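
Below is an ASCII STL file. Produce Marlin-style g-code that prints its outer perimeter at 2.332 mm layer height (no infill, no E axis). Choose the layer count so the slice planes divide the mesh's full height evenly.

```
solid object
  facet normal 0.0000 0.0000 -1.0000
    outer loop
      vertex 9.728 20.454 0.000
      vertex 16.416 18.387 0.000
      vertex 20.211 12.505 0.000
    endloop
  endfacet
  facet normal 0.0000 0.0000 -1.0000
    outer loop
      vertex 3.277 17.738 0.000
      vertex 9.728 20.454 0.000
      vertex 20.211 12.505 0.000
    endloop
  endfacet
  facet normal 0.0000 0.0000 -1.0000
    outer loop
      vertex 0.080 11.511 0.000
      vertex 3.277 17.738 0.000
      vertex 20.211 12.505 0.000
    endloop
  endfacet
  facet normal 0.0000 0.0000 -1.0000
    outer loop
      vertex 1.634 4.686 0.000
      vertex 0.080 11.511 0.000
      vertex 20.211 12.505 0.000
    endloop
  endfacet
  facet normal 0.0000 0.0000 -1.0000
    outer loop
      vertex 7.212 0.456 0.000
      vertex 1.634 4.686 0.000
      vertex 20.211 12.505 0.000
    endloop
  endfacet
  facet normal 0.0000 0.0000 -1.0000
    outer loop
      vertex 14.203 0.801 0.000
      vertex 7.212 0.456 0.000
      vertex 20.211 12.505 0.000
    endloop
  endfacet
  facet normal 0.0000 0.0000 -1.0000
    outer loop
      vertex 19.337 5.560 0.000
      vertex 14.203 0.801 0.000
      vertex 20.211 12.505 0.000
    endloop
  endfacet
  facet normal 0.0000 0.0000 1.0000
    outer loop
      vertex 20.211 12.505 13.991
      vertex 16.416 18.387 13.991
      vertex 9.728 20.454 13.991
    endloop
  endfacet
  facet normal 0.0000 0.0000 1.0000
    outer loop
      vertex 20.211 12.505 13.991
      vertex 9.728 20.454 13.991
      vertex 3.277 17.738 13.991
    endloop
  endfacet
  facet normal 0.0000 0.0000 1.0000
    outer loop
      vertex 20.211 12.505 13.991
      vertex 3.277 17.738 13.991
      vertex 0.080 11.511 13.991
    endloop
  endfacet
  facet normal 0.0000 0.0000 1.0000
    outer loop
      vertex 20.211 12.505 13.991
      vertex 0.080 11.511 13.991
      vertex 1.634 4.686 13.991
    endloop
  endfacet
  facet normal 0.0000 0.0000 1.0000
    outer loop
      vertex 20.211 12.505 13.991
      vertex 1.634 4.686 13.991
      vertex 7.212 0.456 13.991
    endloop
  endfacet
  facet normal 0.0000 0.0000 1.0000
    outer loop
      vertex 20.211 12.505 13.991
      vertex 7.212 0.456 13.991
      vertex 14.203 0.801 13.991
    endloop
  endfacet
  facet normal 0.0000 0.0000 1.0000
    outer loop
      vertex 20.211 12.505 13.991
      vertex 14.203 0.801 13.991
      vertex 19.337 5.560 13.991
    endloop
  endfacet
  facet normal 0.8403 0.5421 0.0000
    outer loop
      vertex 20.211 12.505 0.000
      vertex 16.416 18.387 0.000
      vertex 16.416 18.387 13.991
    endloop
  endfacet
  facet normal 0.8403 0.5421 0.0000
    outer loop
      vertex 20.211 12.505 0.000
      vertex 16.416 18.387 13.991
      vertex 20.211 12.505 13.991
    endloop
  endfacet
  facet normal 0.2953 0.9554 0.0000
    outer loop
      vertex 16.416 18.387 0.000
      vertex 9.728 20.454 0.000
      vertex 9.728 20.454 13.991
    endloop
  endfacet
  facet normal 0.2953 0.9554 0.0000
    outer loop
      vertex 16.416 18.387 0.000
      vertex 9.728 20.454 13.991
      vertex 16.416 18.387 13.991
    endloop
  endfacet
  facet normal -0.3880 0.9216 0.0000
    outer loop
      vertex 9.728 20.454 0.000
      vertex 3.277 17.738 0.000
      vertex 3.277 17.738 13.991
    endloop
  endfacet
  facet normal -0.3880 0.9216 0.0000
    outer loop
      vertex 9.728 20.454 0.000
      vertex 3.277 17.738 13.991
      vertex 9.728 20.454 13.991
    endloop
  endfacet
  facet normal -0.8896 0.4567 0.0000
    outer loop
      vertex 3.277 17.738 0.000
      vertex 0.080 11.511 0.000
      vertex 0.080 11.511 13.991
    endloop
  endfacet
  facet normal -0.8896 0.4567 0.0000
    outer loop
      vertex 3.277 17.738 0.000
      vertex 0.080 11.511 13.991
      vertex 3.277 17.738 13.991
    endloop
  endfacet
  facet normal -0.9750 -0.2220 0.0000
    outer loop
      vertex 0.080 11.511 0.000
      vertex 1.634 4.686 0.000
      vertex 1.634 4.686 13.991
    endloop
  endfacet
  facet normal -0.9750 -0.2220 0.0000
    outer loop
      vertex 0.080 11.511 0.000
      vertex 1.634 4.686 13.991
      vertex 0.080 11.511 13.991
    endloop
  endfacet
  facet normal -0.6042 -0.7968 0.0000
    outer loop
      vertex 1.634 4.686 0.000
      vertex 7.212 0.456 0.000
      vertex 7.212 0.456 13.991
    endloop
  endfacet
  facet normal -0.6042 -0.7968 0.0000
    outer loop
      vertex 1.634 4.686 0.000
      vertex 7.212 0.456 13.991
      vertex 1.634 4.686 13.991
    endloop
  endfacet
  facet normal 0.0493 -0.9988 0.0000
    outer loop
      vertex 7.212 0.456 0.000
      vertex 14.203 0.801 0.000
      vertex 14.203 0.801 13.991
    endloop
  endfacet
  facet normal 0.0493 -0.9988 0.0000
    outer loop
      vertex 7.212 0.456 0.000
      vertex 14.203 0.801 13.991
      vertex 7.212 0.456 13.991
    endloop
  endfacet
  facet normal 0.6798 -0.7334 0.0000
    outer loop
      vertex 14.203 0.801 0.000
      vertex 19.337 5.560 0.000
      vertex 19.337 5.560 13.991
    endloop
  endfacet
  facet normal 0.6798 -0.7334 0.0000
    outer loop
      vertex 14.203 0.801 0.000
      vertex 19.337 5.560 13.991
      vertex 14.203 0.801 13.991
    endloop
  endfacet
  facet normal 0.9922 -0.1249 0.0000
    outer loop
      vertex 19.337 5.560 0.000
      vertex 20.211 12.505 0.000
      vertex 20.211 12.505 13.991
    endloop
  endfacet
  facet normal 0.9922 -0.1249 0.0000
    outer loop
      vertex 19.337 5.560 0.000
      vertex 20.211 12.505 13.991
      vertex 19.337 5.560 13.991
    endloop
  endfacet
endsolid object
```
; perimeter-only toolpath
G21 ; units = mm
G90 ; absolute positioning
G28 ; home
; layer 1
G0 Z2.332
G0 X20.211 Y12.505
G1 X16.416 Y18.387
G1 X9.728 Y20.454
G1 X3.277 Y17.738
G1 X0.080 Y11.511
G1 X1.634 Y4.686
G1 X7.212 Y0.456
G1 X14.203 Y0.801
G1 X19.337 Y5.560
G1 X20.211 Y12.505
; layer 2
G0 Z4.664
G0 X20.211 Y12.505
G1 X16.416 Y18.387
G1 X9.728 Y20.454
G1 X3.277 Y17.738
G1 X0.080 Y11.511
G1 X1.634 Y4.686
G1 X7.212 Y0.456
G1 X14.203 Y0.801
G1 X19.337 Y5.560
G1 X20.211 Y12.505
; layer 3
G0 Z6.995
G0 X20.211 Y12.505
G1 X16.416 Y18.387
G1 X9.728 Y20.454
G1 X3.277 Y17.738
G1 X0.080 Y11.511
G1 X1.634 Y4.686
G1 X7.212 Y0.456
G1 X14.203 Y0.801
G1 X19.337 Y5.560
G1 X20.211 Y12.505
; layer 4
G0 Z9.327
G0 X20.211 Y12.505
G1 X16.416 Y18.387
G1 X9.728 Y20.454
G1 X3.277 Y17.738
G1 X0.080 Y11.511
G1 X1.634 Y4.686
G1 X7.212 Y0.456
G1 X14.203 Y0.801
G1 X19.337 Y5.560
G1 X20.211 Y12.505
; layer 5
G0 Z11.659
G0 X20.211 Y12.505
G1 X16.416 Y18.387
G1 X9.728 Y20.454
G1 X3.277 Y17.738
G1 X0.080 Y11.511
G1 X1.634 Y4.686
G1 X7.212 Y0.456
G1 X14.203 Y0.801
G1 X19.337 Y5.560
G1 X20.211 Y12.505
; layer 6
G0 Z13.991
G0 X20.211 Y12.505
G1 X16.416 Y18.387
G1 X9.728 Y20.454
G1 X3.277 Y17.738
G1 X0.080 Y11.511
G1 X1.634 Y4.686
G1 X7.212 Y0.456
G1 X14.203 Y0.801
G1 X19.337 Y5.560
G1 X20.211 Y12.505
M2 ; end

The solid is a regular 9-sided prism (a cylinder approximated with 9 flat sides), circumscribed radius ≈ 10.2 mm, height ≈ 14 mm. Slicing at Δz = 2.332 mm — 6 equal slices spanning the solid's height, so layer i sits at z = i·h/6 — gives 6 non-empty perimeters. Each is a 9-segment closed polygon; G0 lifts to the layer z and rapids to the start vertex, then G1 traces the edges.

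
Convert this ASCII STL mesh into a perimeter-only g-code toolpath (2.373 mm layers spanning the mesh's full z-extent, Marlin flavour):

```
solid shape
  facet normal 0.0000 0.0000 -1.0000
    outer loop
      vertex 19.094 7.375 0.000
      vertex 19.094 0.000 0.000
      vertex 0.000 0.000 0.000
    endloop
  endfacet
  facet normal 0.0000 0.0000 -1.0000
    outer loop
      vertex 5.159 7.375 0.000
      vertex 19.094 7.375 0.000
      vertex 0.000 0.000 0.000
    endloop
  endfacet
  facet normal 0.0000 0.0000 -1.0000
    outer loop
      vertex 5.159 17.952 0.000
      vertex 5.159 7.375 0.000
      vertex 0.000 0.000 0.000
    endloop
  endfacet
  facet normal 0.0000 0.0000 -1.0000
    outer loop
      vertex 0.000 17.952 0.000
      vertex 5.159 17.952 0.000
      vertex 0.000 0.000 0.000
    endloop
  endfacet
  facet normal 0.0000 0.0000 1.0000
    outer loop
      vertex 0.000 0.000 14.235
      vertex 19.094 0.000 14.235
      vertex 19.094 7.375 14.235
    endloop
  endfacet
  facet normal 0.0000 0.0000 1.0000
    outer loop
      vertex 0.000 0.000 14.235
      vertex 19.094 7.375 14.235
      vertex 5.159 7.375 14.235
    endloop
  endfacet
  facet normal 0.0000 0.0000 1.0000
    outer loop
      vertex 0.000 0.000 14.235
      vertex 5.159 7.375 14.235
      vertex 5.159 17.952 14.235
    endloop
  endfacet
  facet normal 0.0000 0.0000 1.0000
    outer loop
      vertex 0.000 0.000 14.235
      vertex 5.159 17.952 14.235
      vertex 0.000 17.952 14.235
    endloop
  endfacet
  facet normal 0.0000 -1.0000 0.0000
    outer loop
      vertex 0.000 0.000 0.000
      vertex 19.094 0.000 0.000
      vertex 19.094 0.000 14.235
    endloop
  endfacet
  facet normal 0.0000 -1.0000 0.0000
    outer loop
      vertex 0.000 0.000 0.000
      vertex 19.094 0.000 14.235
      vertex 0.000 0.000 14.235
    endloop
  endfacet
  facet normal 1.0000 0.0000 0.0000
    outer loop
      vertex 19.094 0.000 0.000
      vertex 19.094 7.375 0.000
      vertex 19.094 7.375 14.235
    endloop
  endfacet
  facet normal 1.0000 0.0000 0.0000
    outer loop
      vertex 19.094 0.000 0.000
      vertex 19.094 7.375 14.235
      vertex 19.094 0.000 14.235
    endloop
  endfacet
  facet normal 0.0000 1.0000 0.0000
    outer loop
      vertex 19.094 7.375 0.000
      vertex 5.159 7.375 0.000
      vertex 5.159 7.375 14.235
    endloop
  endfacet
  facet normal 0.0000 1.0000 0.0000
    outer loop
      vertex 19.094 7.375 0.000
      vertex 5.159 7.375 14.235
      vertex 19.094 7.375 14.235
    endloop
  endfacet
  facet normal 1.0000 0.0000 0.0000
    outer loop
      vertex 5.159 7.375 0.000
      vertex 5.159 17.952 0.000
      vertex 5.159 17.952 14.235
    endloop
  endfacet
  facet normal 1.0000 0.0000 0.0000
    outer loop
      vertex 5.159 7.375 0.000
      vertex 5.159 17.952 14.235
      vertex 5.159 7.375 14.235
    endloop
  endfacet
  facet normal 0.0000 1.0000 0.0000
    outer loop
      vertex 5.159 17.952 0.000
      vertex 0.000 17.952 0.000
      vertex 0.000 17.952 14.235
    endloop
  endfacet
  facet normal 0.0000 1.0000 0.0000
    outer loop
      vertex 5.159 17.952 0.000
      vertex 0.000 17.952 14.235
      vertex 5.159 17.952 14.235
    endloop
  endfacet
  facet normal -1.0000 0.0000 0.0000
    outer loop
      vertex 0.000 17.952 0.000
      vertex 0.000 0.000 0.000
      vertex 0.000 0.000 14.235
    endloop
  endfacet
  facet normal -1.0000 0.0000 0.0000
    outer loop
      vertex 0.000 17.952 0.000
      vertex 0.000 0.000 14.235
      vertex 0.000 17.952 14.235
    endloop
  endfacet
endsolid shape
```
; perimeter-only toolpath
G21 ; units = mm
G90 ; absolute positioning
G28 ; home
; layer 1
G0 Z2.373
G0 X0.000 Y0.000
G1 X19.094 Y0.000
G1 X19.094 Y7.375
G1 X5.159 Y7.375
G1 X5.159 Y17.952
G1 X0.000 Y17.952
G1 X0.000 Y0.000
; layer 2
G0 Z4.745
G0 X0.000 Y0.000
G1 X19.094 Y0.000
G1 X19.094 Y7.375
G1 X5.159 Y7.375
G1 X5.159 Y17.952
G1 X0.000 Y17.952
G1 X0.000 Y0.000
; layer 3
G0 Z7.117
G0 X0.000 Y0.000
G1 X19.094 Y0.000
G1 X19.094 Y7.375
G1 X5.159 Y7.375
G1 X5.159 Y17.952
G1 X0.000 Y17.952
G1 X0.000 Y0.000
; layer 4
G0 Z9.490
G0 X0.000 Y0.000
G1 X19.094 Y0.000
G1 X19.094 Y7.375
G1 X5.159 Y7.375
G1 X5.159 Y17.952
G1 X0.000 Y17.952
G1 X0.000 Y0.000
; layer 5
G0 Z11.863
G0 X0.000 Y0.000
G1 X19.094 Y0.000
G1 X19.094 Y7.375
G1 X5.159 Y7.375
G1 X5.159 Y17.952
G1 X0.000 Y17.952
G1 X0.000 Y0.000
; layer 6
G0 Z14.235
G0 X0.000 Y0.000
G1 X19.094 Y0.000
G1 X19.094 Y7.375
G1 X5.159 Y7.375
G1 X5.159 Y17.952
G1 X0.000 Y17.952
G1 X0.000 Y0.000
M2 ; end

The solid is an L-shaped prism: outer 19.1 × 18 mm, arm thicknesses ≈ 7.38 mm (horizontal) and 5.16 mm (vertical), extruded 14.2 mm in z. Slicing at Δz = 2.373 mm — 6 equal slices spanning the solid's height, so layer i sits at z = i·h/6 — gives 6 non-empty perimeters. Each is a 6-segment closed polygon; G0 lifts to the layer z and rapids to the start vertex, then G1 traces the edges.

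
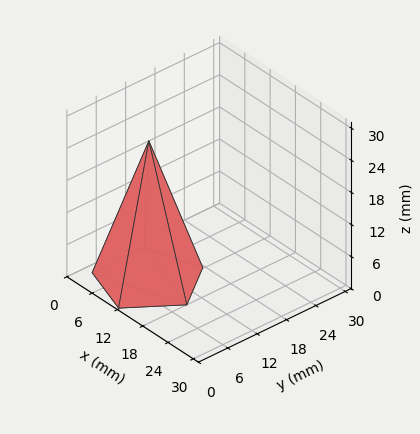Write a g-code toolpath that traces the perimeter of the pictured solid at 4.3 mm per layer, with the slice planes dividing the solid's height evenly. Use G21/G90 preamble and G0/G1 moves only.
Reading the render: the shape is a regular 5-sided pyramid, base circumscribed radius ≈ 9 mm, apex at z ≈ 26 mm (dimensions read to the nearest mm from the axis ticks). For the g-code, the solid's height is divided into equal slices at the stated Δz and each level perimeter traced with G1 moves after a G0 lift.

; perimeter-only toolpath
G21 ; units = mm
G90 ; absolute positioning
G28 ; home
; layer 1
G0 Z4.3
G0 X16.5 Y9.0
G1 X11.3 Y16.2
G1 X2.9 Y13.4
G1 X2.9 Y4.6
G1 X11.3 Y1.8
G1 X16.5 Y9.0
; layer 2
G0 Z8.7
G0 X15.0 Y9.0
G1 X10.9 Y14.7
G1 X4.1 Y12.5
G1 X4.1 Y5.5
G1 X10.9 Y3.3
G1 X15.0 Y9.0
; layer 3
G0 Z13.0
G0 X13.5 Y9.0
G1 X10.4 Y13.3
G1 X5.3 Y11.7
G1 X5.3 Y6.3
G1 X10.4 Y4.7
G1 X13.5 Y9.0
; layer 4
G0 Z17.3
G0 X12.0 Y9.0
G1 X9.9 Y11.9
G1 X6.6 Y10.8
G1 X6.6 Y7.2
G1 X9.9 Y6.1
G1 X12.0 Y9.0
; layer 5
G0 Z21.7
G0 X10.5 Y9.0
G1 X9.5 Y10.4
G1 X7.8 Y9.9
G1 X7.8 Y8.1
G1 X9.5 Y7.6
G1 X10.5 Y9.0
M2 ; end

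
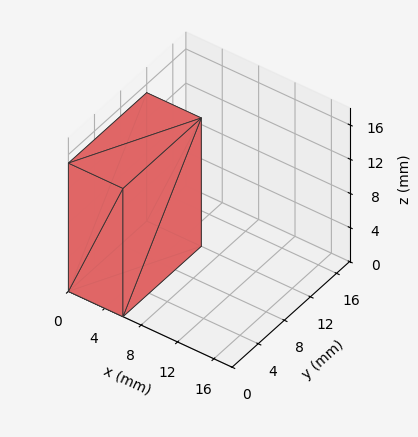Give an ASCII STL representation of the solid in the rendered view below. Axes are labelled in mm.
Reading the render: the shape is a rectangular box, roughly 6 × 12 mm footprint and 15 mm tall (dimensions read to the nearest mm from the axis ticks). For the STL, each face is triangulated and given an outward normal.

solid part
  facet normal 0.0000 0.0000 -1.0000
    outer loop
      vertex 6.0 12.0 0.0
      vertex 6.0 0.0 0.0
      vertex 0.0 0.0 0.0
    endloop
  endfacet
  facet normal 0.0000 0.0000 -1.0000
    outer loop
      vertex 0.0 12.0 0.0
      vertex 6.0 12.0 0.0
      vertex 0.0 0.0 0.0
    endloop
  endfacet
  facet normal 0.0000 0.0000 1.0000
    outer loop
      vertex 0.0 0.0 15.0
      vertex 6.0 0.0 15.0
      vertex 6.0 12.0 15.0
    endloop
  endfacet
  facet normal 0.0000 0.0000 1.0000
    outer loop
      vertex 0.0 0.0 15.0
      vertex 6.0 12.0 15.0
      vertex 0.0 12.0 15.0
    endloop
  endfacet
  facet normal 0.0000 -1.0000 0.0000
    outer loop
      vertex 0.0 0.0 0.0
      vertex 6.0 0.0 0.0
      vertex 6.0 0.0 15.0
    endloop
  endfacet
  facet normal 0.0000 -1.0000 0.0000
    outer loop
      vertex 0.0 0.0 0.0
      vertex 6.0 0.0 15.0
      vertex 0.0 0.0 15.0
    endloop
  endfacet
  facet normal 0.0000 1.0000 0.0000
    outer loop
      vertex 6.0 12.0 15.0
      vertex 6.0 12.0 0.0
      vertex 0.0 12.0 0.0
    endloop
  endfacet
  facet normal 0.0000 1.0000 0.0000
    outer loop
      vertex 0.0 12.0 15.0
      vertex 6.0 12.0 15.0
      vertex 0.0 12.0 0.0
    endloop
  endfacet
  facet normal -1.0000 0.0000 0.0000
    outer loop
      vertex 0.0 12.0 15.0
      vertex 0.0 12.0 0.0
      vertex 0.0 0.0 0.0
    endloop
  endfacet
  facet normal -1.0000 0.0000 0.0000
    outer loop
      vertex 0.0 0.0 15.0
      vertex 0.0 12.0 15.0
      vertex 0.0 0.0 0.0
    endloop
  endfacet
  facet normal 1.0000 0.0000 0.0000
    outer loop
      vertex 6.0 0.0 0.0
      vertex 6.0 12.0 0.0
      vertex 6.0 12.0 15.0
    endloop
  endfacet
  facet normal 1.0000 0.0000 0.0000
    outer loop
      vertex 6.0 0.0 0.0
      vertex 6.0 12.0 15.0
      vertex 6.0 0.0 15.0
    endloop
  endfacet
endsolid part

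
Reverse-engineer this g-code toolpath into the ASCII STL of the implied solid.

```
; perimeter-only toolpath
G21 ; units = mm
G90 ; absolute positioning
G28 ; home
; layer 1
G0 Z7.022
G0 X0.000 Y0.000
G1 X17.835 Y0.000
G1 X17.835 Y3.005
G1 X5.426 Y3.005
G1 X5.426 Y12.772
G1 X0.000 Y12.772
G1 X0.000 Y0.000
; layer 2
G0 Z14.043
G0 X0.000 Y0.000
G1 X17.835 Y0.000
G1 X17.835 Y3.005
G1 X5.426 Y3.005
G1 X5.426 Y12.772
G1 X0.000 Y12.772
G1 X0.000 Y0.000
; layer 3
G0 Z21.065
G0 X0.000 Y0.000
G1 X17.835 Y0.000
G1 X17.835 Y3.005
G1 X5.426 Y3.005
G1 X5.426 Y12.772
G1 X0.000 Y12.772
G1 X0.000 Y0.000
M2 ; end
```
solid part
  facet normal 0.0000 0.0000 -1.0000
    outer loop
      vertex 17.835 3.005 0.000
      vertex 17.835 0.000 0.000
      vertex 0.000 0.000 0.000
    endloop
  endfacet
  facet normal 0.0000 0.0000 -1.0000
    outer loop
      vertex 5.426 3.005 0.000
      vertex 17.835 3.005 0.000
      vertex 0.000 0.000 0.000
    endloop
  endfacet
  facet normal 0.0000 0.0000 -1.0000
    outer loop
      vertex 5.426 12.772 0.000
      vertex 5.426 3.005 0.000
      vertex 0.000 0.000 0.000
    endloop
  endfacet
  facet normal 0.0000 0.0000 -1.0000
    outer loop
      vertex 0.000 12.772 0.000
      vertex 5.426 12.772 0.000
      vertex 0.000 0.000 0.000
    endloop
  endfacet
  facet normal 0.0000 0.0000 1.0000
    outer loop
      vertex 0.000 0.000 21.065
      vertex 17.835 0.000 21.065
      vertex 17.835 3.005 21.065
    endloop
  endfacet
  facet normal 0.0000 0.0000 1.0000
    outer loop
      vertex 0.000 0.000 21.065
      vertex 17.835 3.005 21.065
      vertex 5.426 3.005 21.065
    endloop
  endfacet
  facet normal 0.0000 0.0000 1.0000
    outer loop
      vertex 0.000 0.000 21.065
      vertex 5.426 3.005 21.065
      vertex 5.426 12.772 21.065
    endloop
  endfacet
  facet normal 0.0000 0.0000 1.0000
    outer loop
      vertex 0.000 0.000 21.065
      vertex 5.426 12.772 21.065
      vertex 0.000 12.772 21.065
    endloop
  endfacet
  facet normal 0.0000 -1.0000 0.0000
    outer loop
      vertex 0.000 0.000 0.000
      vertex 17.835 0.000 0.000
      vertex 17.835 0.000 21.065
    endloop
  endfacet
  facet normal 0.0000 -1.0000 0.0000
    outer loop
      vertex 0.000 0.000 0.000
      vertex 17.835 0.000 21.065
      vertex 0.000 0.000 21.065
    endloop
  endfacet
  facet normal 1.0000 0.0000 0.0000
    outer loop
      vertex 17.835 0.000 0.000
      vertex 17.835 3.005 0.000
      vertex 17.835 3.005 21.065
    endloop
  endfacet
  facet normal 1.0000 0.0000 0.0000
    outer loop
      vertex 17.835 0.000 0.000
      vertex 17.835 3.005 21.065
      vertex 17.835 0.000 21.065
    endloop
  endfacet
  facet normal 0.0000 1.0000 0.0000
    outer loop
      vertex 17.835 3.005 0.000
      vertex 5.426 3.005 0.000
      vertex 5.426 3.005 21.065
    endloop
  endfacet
  facet normal 0.0000 1.0000 0.0000
    outer loop
      vertex 17.835 3.005 0.000
      vertex 5.426 3.005 21.065
      vertex 17.835 3.005 21.065
    endloop
  endfacet
  facet normal 1.0000 0.0000 0.0000
    outer loop
      vertex 5.426 3.005 0.000
      vertex 5.426 12.772 0.000
      vertex 5.426 12.772 21.065
    endloop
  endfacet
  facet normal 1.0000 0.0000 0.0000
    outer loop
      vertex 5.426 3.005 0.000
      vertex 5.426 12.772 21.065
      vertex 5.426 3.005 21.065
    endloop
  endfacet
  facet normal 0.0000 1.0000 0.0000
    outer loop
      vertex 5.426 12.772 0.000
      vertex 0.000 12.772 0.000
      vertex 0.000 12.772 21.065
    endloop
  endfacet
  facet normal 0.0000 1.0000 0.0000
    outer loop
      vertex 5.426 12.772 0.000
      vertex 0.000 12.772 21.065
      vertex 5.426 12.772 21.065
    endloop
  endfacet
  facet normal -1.0000 0.0000 0.0000
    outer loop
      vertex 0.000 12.772 0.000
      vertex 0.000 0.000 0.000
      vertex 0.000 0.000 21.065
    endloop
  endfacet
  facet normal -1.0000 0.0000 0.0000
    outer loop
      vertex 0.000 12.772 0.000
      vertex 0.000 0.000 21.065
      vertex 0.000 12.772 21.065
    endloop
  endfacet
endsolid part

The G0 Z moves step by Δz≈7.022 mm. Every layer's G1 loop is the same polygon, so the solid is a straight extrusion of it from z=0 to z≈21.1. Closing with flat bottom and top caps and triangulating gives 20 facets — an L-shaped prism: outer 17.8 × 12.8 mm, arm thicknesses ≈ 3 mm (horizontal) and 5.43 mm (vertical), extruded 21.1 mm in z.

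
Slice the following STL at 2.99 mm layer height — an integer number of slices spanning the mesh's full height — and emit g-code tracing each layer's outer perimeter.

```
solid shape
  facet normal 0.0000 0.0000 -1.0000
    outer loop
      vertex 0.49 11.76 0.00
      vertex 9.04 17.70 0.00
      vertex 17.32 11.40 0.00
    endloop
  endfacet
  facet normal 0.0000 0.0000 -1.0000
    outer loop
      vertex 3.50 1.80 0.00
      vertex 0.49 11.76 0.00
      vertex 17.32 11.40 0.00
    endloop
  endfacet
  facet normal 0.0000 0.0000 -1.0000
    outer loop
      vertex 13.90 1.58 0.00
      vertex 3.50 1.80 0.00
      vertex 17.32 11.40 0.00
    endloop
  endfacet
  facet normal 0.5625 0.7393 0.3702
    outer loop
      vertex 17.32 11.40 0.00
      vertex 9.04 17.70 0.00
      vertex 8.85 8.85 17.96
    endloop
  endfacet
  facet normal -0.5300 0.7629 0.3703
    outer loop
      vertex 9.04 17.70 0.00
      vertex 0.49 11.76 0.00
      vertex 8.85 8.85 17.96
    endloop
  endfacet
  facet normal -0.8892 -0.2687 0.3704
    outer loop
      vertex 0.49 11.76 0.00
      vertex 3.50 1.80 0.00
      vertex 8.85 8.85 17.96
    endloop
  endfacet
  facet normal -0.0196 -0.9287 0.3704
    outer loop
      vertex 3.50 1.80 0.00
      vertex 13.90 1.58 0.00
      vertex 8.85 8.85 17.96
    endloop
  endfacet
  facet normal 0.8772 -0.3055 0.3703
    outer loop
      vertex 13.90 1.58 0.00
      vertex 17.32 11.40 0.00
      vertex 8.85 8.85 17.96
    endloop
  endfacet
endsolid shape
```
; perimeter-only toolpath
G21 ; units = mm
G90 ; absolute positioning
G28 ; home
; layer 1
G0 Z2.99
G0 X15.91 Y10.98
G1 X9.01 Y16.22
G1 X1.88 Y11.27
G1 X4.39 Y2.98
G1 X13.06 Y2.79
G1 X15.91 Y10.98
; layer 2
G0 Z5.99
G0 X14.50 Y10.55
G1 X8.98 Y14.75
G1 X3.28 Y10.79
G1 X5.28 Y4.15
G1 X12.22 Y4.00
G1 X14.50 Y10.55
; layer 3
G0 Z8.98
G0 X13.09 Y10.12
G1 X8.95 Y13.27
G1 X4.67 Y10.30
G1 X6.17 Y5.33
G1 X11.38 Y5.21
G1 X13.09 Y10.12
; layer 4
G0 Z11.97
G0 X11.67 Y9.70
G1 X8.91 Y11.80
G1 X6.06 Y9.82
G1 X7.07 Y6.50
G1 X10.53 Y6.43
G1 X11.67 Y9.70
; layer 5
G0 Z14.97
G0 X10.26 Y9.28
G1 X8.88 Y10.32
G1 X7.46 Y9.33
G1 X7.96 Y7.67
G1 X9.69 Y7.64
G1 X10.26 Y9.28
M2 ; end

The solid is a regular 5-sided pyramid, base circumscribed radius ≈ 8.85 mm, apex at z ≈ 18 mm. Slicing at Δz = 2.99 mm — 6 equal slices spanning the solid's height, so layer i sits at z = i·h/6 — gives 5 non-empty perimeters. Each is a 5-segment closed polygon; G0 lifts to the layer z and rapids to the start vertex, then G1 traces the edges. The cross-section shrinks linearly with z (the slice at the apex is degenerate and omitted).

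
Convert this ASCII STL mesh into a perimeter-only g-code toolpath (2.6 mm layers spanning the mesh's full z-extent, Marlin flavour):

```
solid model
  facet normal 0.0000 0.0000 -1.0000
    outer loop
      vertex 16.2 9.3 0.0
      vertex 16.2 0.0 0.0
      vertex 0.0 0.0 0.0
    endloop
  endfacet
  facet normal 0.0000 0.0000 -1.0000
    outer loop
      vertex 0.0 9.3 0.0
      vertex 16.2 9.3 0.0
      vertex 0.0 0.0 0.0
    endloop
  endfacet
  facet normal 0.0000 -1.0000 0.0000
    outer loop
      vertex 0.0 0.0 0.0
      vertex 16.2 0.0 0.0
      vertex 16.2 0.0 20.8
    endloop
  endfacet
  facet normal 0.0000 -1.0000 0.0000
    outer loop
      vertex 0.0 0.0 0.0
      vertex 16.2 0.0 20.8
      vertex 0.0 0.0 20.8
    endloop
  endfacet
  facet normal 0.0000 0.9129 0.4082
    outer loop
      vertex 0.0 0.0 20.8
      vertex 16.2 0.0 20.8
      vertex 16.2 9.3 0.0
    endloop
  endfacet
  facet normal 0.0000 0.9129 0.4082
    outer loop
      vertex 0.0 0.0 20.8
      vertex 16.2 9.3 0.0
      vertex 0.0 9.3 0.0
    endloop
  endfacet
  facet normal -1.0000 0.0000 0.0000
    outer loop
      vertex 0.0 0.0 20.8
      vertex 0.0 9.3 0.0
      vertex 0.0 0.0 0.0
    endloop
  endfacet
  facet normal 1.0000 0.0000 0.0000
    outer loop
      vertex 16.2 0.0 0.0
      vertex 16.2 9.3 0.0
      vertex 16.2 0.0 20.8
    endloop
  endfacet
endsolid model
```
; perimeter-only toolpath
G21 ; units = mm
G90 ; absolute positioning
G28 ; home
; layer 1
G0 Z2.6
G0 X0.0 Y0.0
G1 X16.2 Y0.0
G1 X16.2 Y8.1
G1 X0.0 Y8.1
G1 X0.0 Y0.0
; layer 2
G0 Z5.2
G0 X0.0 Y0.0
G1 X16.2 Y0.0
G1 X16.2 Y7.0
G1 X0.0 Y7.0
G1 X0.0 Y0.0
; layer 3
G0 Z7.8
G0 X0.0 Y0.0
G1 X16.2 Y0.0
G1 X16.2 Y5.8
G1 X0.0 Y5.8
G1 X0.0 Y0.0
; layer 4
G0 Z10.4
G0 X0.0 Y0.0
G1 X16.2 Y0.0
G1 X16.2 Y4.7
G1 X0.0 Y4.7
G1 X0.0 Y0.0
; layer 5
G0 Z13.0
G0 X0.0 Y0.0
G1 X16.2 Y0.0
G1 X16.2 Y3.5
G1 X0.0 Y3.5
G1 X0.0 Y0.0
; layer 6
G0 Z15.6
G0 X0.0 Y0.0
G1 X16.2 Y0.0
G1 X16.2 Y2.3
G1 X0.0 Y2.3
G1 X0.0 Y0.0
; layer 7
G0 Z18.2
G0 X0.0 Y0.0
G1 X16.2 Y0.0
G1 X16.2 Y1.2
G1 X0.0 Y1.2
G1 X0.0 Y0.0
M2 ; end

The solid is a wedge (ramp): 16.2 × 9.3 mm base, rising to 20.8 mm along the y=0 edge and sloping linearly to z=0 at y=9.3. Slicing at Δz = 2.6 mm — 8 equal slices spanning the solid's height, so layer i sits at z = i·h/8 — gives 7 non-empty perimeters. Each is a 4-segment closed polygon; G0 lifts to the layer z and rapids to the start vertex, then G1 traces the edges. The cross-section shrinks linearly with z (the slice at the apex is degenerate and omitted).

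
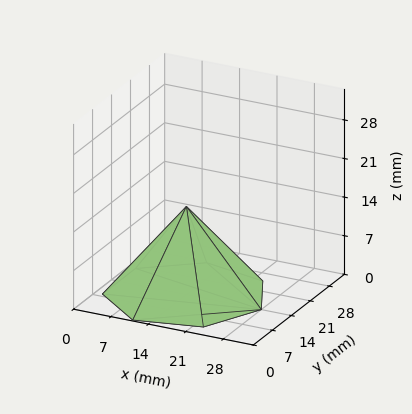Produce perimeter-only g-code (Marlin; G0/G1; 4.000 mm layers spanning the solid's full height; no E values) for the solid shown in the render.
Reading the render: the shape is a regular 7-sided pyramid, base circumscribed radius ≈ 14 mm, apex at z ≈ 16 mm (dimensions read to the nearest mm from the axis ticks). For the g-code, the solid's height is divided into equal slices at the stated Δz and each level perimeter traced with G1 moves after a G0 lift.

; perimeter-only toolpath
G21 ; units = mm
G90 ; absolute positioning
G28 ; home
; layer 1
G0 Z4.000
G0 X24.500 Y14.000
G1 X20.547 Y22.210
G1 X11.664 Y24.237
G1 X4.540 Y18.556
G1 X4.540 Y9.444
G1 X11.664 Y3.763
G1 X20.547 Y5.790
G1 X24.500 Y14.000
; layer 2
G0 Z8.000
G0 X21.000 Y14.000
G1 X18.364 Y19.473
G1 X12.442 Y20.825
G1 X7.693 Y17.037
G1 X7.693 Y10.963
G1 X12.442 Y7.175
G1 X18.364 Y8.527
G1 X21.000 Y14.000
; layer 3
G0 Z12.000
G0 X17.500 Y14.000
G1 X16.182 Y16.736
G1 X13.221 Y17.412
G1 X10.847 Y15.518
G1 X10.847 Y12.482
G1 X13.221 Y10.588
G1 X16.182 Y11.264
G1 X17.500 Y14.000
M2 ; end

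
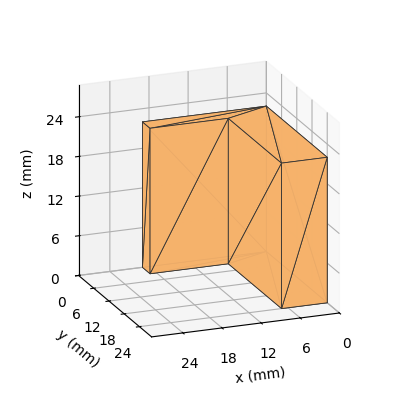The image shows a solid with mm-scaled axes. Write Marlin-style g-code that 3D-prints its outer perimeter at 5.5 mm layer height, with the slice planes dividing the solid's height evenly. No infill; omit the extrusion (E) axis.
Reading the render: the shape is an L-shaped prism: outer 19 × 24 mm, arm thicknesses ≈ 3 mm (horizontal) and 7 mm (vertical), extruded 22 mm in z (dimensions read to the nearest mm from the axis ticks). For the g-code, the solid's height is divided into equal slices at the stated Δz and each level perimeter traced with G1 moves after a G0 lift.

; perimeter-only toolpath
G21 ; units = mm
G90 ; absolute positioning
G28 ; home
; layer 1
G0 Z5.5
G0 X0.0 Y0.0
G1 X19.0 Y0.0
G1 X19.0 Y3.0
G1 X7.0 Y3.0
G1 X7.0 Y24.0
G1 X0.0 Y24.0
G1 X0.0 Y0.0
; layer 2
G0 Z11.0
G0 X0.0 Y0.0
G1 X19.0 Y0.0
G1 X19.0 Y3.0
G1 X7.0 Y3.0
G1 X7.0 Y24.0
G1 X0.0 Y24.0
G1 X0.0 Y0.0
; layer 3
G0 Z16.5
G0 X0.0 Y0.0
G1 X19.0 Y0.0
G1 X19.0 Y3.0
G1 X7.0 Y3.0
G1 X7.0 Y24.0
G1 X0.0 Y24.0
G1 X0.0 Y0.0
; layer 4
G0 Z22.0
G0 X0.0 Y0.0
G1 X19.0 Y0.0
G1 X19.0 Y3.0
G1 X7.0 Y3.0
G1 X7.0 Y24.0
G1 X0.0 Y24.0
G1 X0.0 Y0.0
M2 ; end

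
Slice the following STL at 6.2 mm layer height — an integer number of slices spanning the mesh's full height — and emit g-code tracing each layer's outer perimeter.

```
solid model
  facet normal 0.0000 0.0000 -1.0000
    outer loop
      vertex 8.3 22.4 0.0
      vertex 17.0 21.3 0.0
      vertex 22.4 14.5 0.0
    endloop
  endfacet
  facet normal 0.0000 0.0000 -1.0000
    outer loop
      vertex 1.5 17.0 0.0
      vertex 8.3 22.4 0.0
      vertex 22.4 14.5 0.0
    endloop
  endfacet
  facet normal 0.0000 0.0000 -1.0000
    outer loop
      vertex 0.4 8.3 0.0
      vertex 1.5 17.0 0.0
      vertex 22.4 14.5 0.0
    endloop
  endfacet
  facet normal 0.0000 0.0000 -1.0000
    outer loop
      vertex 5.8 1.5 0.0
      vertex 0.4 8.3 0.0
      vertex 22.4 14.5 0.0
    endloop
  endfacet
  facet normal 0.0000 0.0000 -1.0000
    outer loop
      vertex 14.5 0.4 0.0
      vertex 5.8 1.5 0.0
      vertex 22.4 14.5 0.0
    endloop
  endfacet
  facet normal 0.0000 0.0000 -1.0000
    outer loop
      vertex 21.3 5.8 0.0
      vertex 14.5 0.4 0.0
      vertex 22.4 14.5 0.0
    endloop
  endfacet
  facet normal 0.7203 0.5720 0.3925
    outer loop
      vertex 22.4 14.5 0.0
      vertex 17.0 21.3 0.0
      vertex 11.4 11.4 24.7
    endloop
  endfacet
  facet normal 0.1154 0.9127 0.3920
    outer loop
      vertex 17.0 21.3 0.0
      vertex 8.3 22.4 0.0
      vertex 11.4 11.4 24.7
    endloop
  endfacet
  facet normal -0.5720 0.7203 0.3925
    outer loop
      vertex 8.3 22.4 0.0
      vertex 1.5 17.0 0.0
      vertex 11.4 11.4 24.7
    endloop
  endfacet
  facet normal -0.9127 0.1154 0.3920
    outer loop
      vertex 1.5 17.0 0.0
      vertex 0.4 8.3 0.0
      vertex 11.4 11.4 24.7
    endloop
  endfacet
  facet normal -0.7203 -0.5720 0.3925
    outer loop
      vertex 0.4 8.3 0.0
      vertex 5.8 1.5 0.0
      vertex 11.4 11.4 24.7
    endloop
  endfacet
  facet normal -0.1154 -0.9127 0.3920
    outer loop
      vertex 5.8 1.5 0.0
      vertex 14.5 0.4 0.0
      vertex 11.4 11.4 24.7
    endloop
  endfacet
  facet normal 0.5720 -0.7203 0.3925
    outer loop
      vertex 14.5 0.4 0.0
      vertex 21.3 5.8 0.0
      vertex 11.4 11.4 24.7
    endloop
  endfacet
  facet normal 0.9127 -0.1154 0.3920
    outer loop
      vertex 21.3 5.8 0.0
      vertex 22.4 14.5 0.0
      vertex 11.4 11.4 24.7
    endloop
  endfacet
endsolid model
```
; perimeter-only toolpath
G21 ; units = mm
G90 ; absolute positioning
G28 ; home
; layer 1
G0 Z6.2
G0 X19.6 Y13.7
G1 X15.6 Y18.8
G1 X9.1 Y19.6
G1 X4.0 Y15.6
G1 X3.2 Y9.1
G1 X7.2 Y4.0
G1 X13.7 Y3.2
G1 X18.8 Y7.2
G1 X19.6 Y13.7
; layer 2
G0 Z12.3
G0 X16.9 Y12.9
G1 X14.2 Y16.4
G1 X9.9 Y16.9
G1 X6.5 Y14.2
G1 X5.9 Y9.9
G1 X8.6 Y6.5
G1 X12.9 Y5.9
G1 X16.4 Y8.6
G1 X16.9 Y12.9
; layer 3
G0 Z18.5
G0 X14.2 Y12.2
G1 X12.8 Y13.9
G1 X10.6 Y14.2
G1 X8.9 Y12.8
G1 X8.7 Y10.6
G1 X10.0 Y8.9
G1 X12.2 Y8.7
G1 X13.9 Y10.0
G1 X14.2 Y12.2
M2 ; end

The solid is a regular 8-sided pyramid, base circumscribed radius ≈ 11.4 mm, apex at z ≈ 24.7 mm. Slicing at Δz = 6.2 mm — 4 equal slices spanning the solid's height, so layer i sits at z = i·h/4 — gives 3 non-empty perimeters. Each is a 8-segment closed polygon; G0 lifts to the layer z and rapids to the start vertex, then G1 traces the edges. The cross-section shrinks linearly with z (the slice at the apex is degenerate and omitted).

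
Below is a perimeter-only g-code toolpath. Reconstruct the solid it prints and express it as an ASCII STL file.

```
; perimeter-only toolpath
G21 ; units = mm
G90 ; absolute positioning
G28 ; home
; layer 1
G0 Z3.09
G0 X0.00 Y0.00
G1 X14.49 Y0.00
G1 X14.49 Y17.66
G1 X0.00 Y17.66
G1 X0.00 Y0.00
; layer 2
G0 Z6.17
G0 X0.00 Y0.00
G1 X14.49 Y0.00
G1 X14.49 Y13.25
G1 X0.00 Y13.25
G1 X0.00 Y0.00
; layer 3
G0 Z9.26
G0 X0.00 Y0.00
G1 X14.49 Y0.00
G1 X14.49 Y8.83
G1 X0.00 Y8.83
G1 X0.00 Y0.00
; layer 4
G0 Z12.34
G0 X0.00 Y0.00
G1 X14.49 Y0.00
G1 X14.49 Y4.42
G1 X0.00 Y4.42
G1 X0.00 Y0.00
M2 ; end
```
solid part
  facet normal 0.0000 0.0000 -1.0000
    outer loop
      vertex 14.49 22.08 0.00
      vertex 14.49 0.00 0.00
      vertex 0.00 0.00 0.00
    endloop
  endfacet
  facet normal 0.0000 0.0000 -1.0000
    outer loop
      vertex 0.00 22.08 0.00
      vertex 14.49 22.08 0.00
      vertex 0.00 0.00 0.00
    endloop
  endfacet
  facet normal 0.0000 -1.0000 0.0000
    outer loop
      vertex 0.00 0.00 0.00
      vertex 14.49 0.00 0.00
      vertex 14.49 0.00 15.43
    endloop
  endfacet
  facet normal 0.0000 -1.0000 0.0000
    outer loop
      vertex 0.00 0.00 0.00
      vertex 14.49 0.00 15.43
      vertex 0.00 0.00 15.43
    endloop
  endfacet
  facet normal 0.0000 0.5728 0.8197
    outer loop
      vertex 0.00 0.00 15.43
      vertex 14.49 0.00 15.43
      vertex 14.49 22.08 0.00
    endloop
  endfacet
  facet normal 0.0000 0.5728 0.8197
    outer loop
      vertex 0.00 0.00 15.43
      vertex 14.49 22.08 0.00
      vertex 0.00 22.08 0.00
    endloop
  endfacet
  facet normal -1.0000 0.0000 0.0000
    outer loop
      vertex 0.00 0.00 15.43
      vertex 0.00 22.08 0.00
      vertex 0.00 0.00 0.00
    endloop
  endfacet
  facet normal 1.0000 0.0000 0.0000
    outer loop
      vertex 14.49 0.00 0.00
      vertex 14.49 22.08 0.00
      vertex 14.49 0.00 15.43
    endloop
  endfacet
endsolid part

The G0 Z moves step by Δz≈3.09 mm. The G1 loops shrink linearly with z, so the solid tapers from its base footprint up to z≈15.4. Closing with a flat bottom cap and the tapered top and triangulating gives 8 facets — a wedge (ramp): 14.5 × 22.1 mm base, rising to 15.4 mm along the y=0 edge and sloping linearly to z=0 at y=22.1.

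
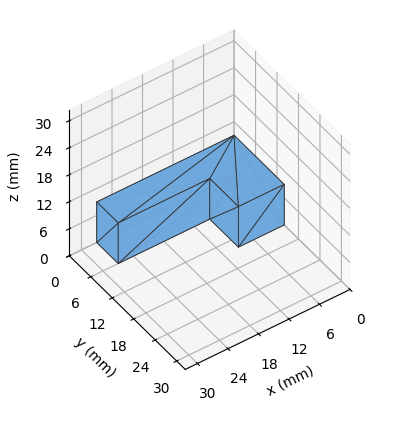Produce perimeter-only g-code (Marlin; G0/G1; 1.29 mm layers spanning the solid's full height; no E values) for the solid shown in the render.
Reading the render: the shape is an L-shaped prism: outer 27 × 14 mm, arm thicknesses ≈ 6 mm (horizontal) and 9 mm (vertical), extruded 9 mm in z (dimensions read to the nearest mm from the axis ticks). For the g-code, the solid's height is divided into equal slices at the stated Δz and each level perimeter traced with G1 moves after a G0 lift.

; perimeter-only toolpath
G21 ; units = mm
G90 ; absolute positioning
G28 ; home
; layer 1
G0 Z1.29
G0 X0.00 Y0.00
G1 X27.00 Y0.00
G1 X27.00 Y6.00
G1 X9.00 Y6.00
G1 X9.00 Y14.00
G1 X0.00 Y14.00
G1 X0.00 Y0.00
; layer 2
G0 Z2.57
G0 X0.00 Y0.00
G1 X27.00 Y0.00
G1 X27.00 Y6.00
G1 X9.00 Y6.00
G1 X9.00 Y14.00
G1 X0.00 Y14.00
G1 X0.00 Y0.00
; layer 3
G0 Z3.86
G0 X0.00 Y0.00
G1 X27.00 Y0.00
G1 X27.00 Y6.00
G1 X9.00 Y6.00
G1 X9.00 Y14.00
G1 X0.00 Y14.00
G1 X0.00 Y0.00
; layer 4
G0 Z5.14
G0 X0.00 Y0.00
G1 X27.00 Y0.00
G1 X27.00 Y6.00
G1 X9.00 Y6.00
G1 X9.00 Y14.00
G1 X0.00 Y14.00
G1 X0.00 Y0.00
; layer 5
G0 Z6.43
G0 X0.00 Y0.00
G1 X27.00 Y0.00
G1 X27.00 Y6.00
G1 X9.00 Y6.00
G1 X9.00 Y14.00
G1 X0.00 Y14.00
G1 X0.00 Y0.00
; layer 6
G0 Z7.71
G0 X0.00 Y0.00
G1 X27.00 Y0.00
G1 X27.00 Y6.00
G1 X9.00 Y6.00
G1 X9.00 Y14.00
G1 X0.00 Y14.00
G1 X0.00 Y0.00
; layer 7
G0 Z9.00
G0 X0.00 Y0.00
G1 X27.00 Y0.00
G1 X27.00 Y6.00
G1 X9.00 Y6.00
G1 X9.00 Y14.00
G1 X0.00 Y14.00
G1 X0.00 Y0.00
M2 ; end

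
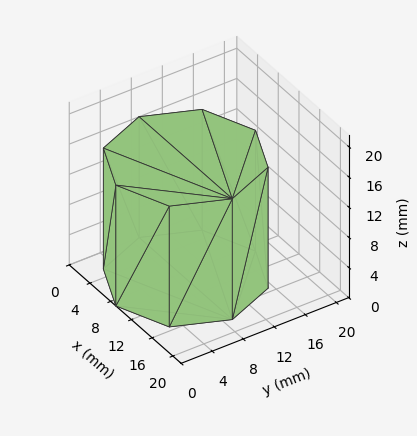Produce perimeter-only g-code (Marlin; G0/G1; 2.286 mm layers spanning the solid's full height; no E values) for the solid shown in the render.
Reading the render: the shape is a regular 8-sided prism (a cylinder approximated with 8 flat sides), circumscribed radius ≈ 9 mm, height ≈ 16 mm (dimensions read to the nearest mm from the axis ticks). For the g-code, the solid's height is divided into equal slices at the stated Δz and each level perimeter traced with G1 moves after a G0 lift.

; perimeter-only toolpath
G21 ; units = mm
G90 ; absolute positioning
G28 ; home
; layer 1
G0 Z2.286
G0 X18.000 Y9.000
G1 X15.364 Y15.364
G1 X9.000 Y18.000
G1 X2.636 Y15.364
G1 X0.000 Y9.000
G1 X2.636 Y2.636
G1 X9.000 Y0.000
G1 X15.364 Y2.636
G1 X18.000 Y9.000
; layer 2
G0 Z4.571
G0 X18.000 Y9.000
G1 X15.364 Y15.364
G1 X9.000 Y18.000
G1 X2.636 Y15.364
G1 X0.000 Y9.000
G1 X2.636 Y2.636
G1 X9.000 Y0.000
G1 X15.364 Y2.636
G1 X18.000 Y9.000
; layer 3
G0 Z6.857
G0 X18.000 Y9.000
G1 X15.364 Y15.364
G1 X9.000 Y18.000
G1 X2.636 Y15.364
G1 X0.000 Y9.000
G1 X2.636 Y2.636
G1 X9.000 Y0.000
G1 X15.364 Y2.636
G1 X18.000 Y9.000
; layer 4
G0 Z9.143
G0 X18.000 Y9.000
G1 X15.364 Y15.364
G1 X9.000 Y18.000
G1 X2.636 Y15.364
G1 X0.000 Y9.000
G1 X2.636 Y2.636
G1 X9.000 Y0.000
G1 X15.364 Y2.636
G1 X18.000 Y9.000
; layer 5
G0 Z11.429
G0 X18.000 Y9.000
G1 X15.364 Y15.364
G1 X9.000 Y18.000
G1 X2.636 Y15.364
G1 X0.000 Y9.000
G1 X2.636 Y2.636
G1 X9.000 Y0.000
G1 X15.364 Y2.636
G1 X18.000 Y9.000
; layer 6
G0 Z13.714
G0 X18.000 Y9.000
G1 X15.364 Y15.364
G1 X9.000 Y18.000
G1 X2.636 Y15.364
G1 X0.000 Y9.000
G1 X2.636 Y2.636
G1 X9.000 Y0.000
G1 X15.364 Y2.636
G1 X18.000 Y9.000
; layer 7
G0 Z16.000
G0 X18.000 Y9.000
G1 X15.364 Y15.364
G1 X9.000 Y18.000
G1 X2.636 Y15.364
G1 X0.000 Y9.000
G1 X2.636 Y2.636
G1 X9.000 Y0.000
G1 X15.364 Y2.636
G1 X18.000 Y9.000
M2 ; end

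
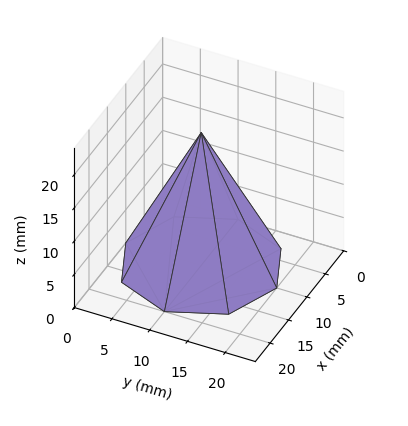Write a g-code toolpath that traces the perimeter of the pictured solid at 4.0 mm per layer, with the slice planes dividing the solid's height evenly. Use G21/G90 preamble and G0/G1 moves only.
Reading the render: the shape is a regular 8-sided pyramid, base circumscribed radius ≈ 10 mm, apex at z ≈ 20 mm (dimensions read to the nearest mm from the axis ticks). For the g-code, the solid's height is divided into equal slices at the stated Δz and each level perimeter traced with G1 moves after a G0 lift.

; perimeter-only toolpath
G21 ; units = mm
G90 ; absolute positioning
G28 ; home
; layer 1
G0 Z4.0
G0 X18.0 Y10.0
G1 X15.7 Y15.7
G1 X10.0 Y18.0
G1 X4.3 Y15.7
G1 X2.0 Y10.0
G1 X4.3 Y4.3
G1 X10.0 Y2.0
G1 X15.7 Y4.3
G1 X18.0 Y10.0
; layer 2
G0 Z8.0
G0 X16.0 Y10.0
G1 X14.3 Y14.3
G1 X10.0 Y16.0
G1 X5.7 Y14.3
G1 X4.0 Y10.0
G1 X5.7 Y5.7
G1 X10.0 Y4.0
G1 X14.3 Y5.7
G1 X16.0 Y10.0
; layer 3
G0 Z12.0
G0 X14.0 Y10.0
G1 X12.8 Y12.8
G1 X10.0 Y14.0
G1 X7.2 Y12.8
G1 X6.0 Y10.0
G1 X7.2 Y7.2
G1 X10.0 Y6.0
G1 X12.8 Y7.2
G1 X14.0 Y10.0
; layer 4
G0 Z16.0
G0 X12.0 Y10.0
G1 X11.4 Y11.4
G1 X10.0 Y12.0
G1 X8.6 Y11.4
G1 X8.0 Y10.0
G1 X8.6 Y8.6
G1 X10.0 Y8.0
G1 X11.4 Y8.6
G1 X12.0 Y10.0
M2 ; end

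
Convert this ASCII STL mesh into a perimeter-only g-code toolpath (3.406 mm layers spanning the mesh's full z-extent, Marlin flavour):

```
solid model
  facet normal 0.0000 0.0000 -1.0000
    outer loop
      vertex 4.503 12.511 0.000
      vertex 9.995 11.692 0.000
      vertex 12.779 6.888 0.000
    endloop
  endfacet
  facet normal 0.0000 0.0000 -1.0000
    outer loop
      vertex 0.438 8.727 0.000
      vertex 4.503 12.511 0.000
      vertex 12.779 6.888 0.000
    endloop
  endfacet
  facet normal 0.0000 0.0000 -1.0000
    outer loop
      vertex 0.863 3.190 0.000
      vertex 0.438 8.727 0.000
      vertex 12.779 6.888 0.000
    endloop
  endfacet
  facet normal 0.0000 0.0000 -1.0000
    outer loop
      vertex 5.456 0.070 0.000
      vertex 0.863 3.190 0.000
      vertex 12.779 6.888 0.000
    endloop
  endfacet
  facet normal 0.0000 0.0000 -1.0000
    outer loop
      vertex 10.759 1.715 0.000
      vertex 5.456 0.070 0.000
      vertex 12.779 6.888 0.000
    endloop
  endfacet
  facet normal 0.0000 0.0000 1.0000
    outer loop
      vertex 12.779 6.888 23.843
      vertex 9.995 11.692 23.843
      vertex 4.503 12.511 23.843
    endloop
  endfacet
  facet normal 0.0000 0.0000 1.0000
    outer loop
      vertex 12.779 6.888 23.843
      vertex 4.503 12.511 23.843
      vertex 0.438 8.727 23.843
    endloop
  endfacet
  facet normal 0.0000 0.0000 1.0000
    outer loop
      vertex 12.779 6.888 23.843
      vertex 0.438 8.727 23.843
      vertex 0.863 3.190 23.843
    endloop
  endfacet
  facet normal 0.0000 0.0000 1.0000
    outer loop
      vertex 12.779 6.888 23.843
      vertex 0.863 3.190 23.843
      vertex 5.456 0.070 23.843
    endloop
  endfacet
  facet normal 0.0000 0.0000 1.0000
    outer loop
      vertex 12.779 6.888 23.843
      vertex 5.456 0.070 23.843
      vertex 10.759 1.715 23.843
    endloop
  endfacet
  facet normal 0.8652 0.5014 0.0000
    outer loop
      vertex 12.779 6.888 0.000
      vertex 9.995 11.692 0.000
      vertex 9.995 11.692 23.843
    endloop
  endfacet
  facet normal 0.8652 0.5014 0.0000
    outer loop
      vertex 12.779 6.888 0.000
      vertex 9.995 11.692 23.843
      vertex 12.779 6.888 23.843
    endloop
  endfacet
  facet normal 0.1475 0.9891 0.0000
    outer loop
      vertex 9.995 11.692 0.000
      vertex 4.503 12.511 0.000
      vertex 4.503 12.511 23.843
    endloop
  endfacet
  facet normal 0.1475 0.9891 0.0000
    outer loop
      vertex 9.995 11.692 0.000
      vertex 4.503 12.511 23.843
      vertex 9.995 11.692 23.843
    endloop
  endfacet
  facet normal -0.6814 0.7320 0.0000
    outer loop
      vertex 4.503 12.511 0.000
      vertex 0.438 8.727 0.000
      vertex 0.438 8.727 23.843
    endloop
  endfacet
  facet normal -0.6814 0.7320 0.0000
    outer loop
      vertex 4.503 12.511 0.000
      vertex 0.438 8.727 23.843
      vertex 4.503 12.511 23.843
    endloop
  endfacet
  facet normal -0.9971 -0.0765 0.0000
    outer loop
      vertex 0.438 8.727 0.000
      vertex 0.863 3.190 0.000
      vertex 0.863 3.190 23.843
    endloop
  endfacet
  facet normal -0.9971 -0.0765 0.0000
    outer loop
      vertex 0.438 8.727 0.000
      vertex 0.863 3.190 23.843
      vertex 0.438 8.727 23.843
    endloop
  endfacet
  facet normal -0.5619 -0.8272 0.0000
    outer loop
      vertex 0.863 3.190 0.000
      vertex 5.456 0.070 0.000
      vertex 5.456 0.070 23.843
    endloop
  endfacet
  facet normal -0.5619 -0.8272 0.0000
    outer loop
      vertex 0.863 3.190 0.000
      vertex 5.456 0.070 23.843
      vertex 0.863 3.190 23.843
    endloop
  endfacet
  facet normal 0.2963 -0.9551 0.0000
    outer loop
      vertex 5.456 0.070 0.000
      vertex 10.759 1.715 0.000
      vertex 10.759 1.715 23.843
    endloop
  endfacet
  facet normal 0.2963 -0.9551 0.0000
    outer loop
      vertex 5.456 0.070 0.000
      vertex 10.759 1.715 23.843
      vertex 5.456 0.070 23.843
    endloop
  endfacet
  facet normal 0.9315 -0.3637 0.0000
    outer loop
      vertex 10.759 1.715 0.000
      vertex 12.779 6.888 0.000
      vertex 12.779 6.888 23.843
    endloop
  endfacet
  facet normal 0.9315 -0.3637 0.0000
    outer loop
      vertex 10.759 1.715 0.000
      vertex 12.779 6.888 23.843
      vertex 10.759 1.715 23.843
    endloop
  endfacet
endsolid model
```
; perimeter-only toolpath
G21 ; units = mm
G90 ; absolute positioning
G28 ; home
; layer 1
G0 Z3.406
G0 X12.779 Y6.888
G1 X9.995 Y11.692
G1 X4.503 Y12.511
G1 X0.438 Y8.727
G1 X0.863 Y3.190
G1 X5.456 Y0.070
G1 X10.759 Y1.715
G1 X12.779 Y6.888
; layer 2
G0 Z6.812
G0 X12.779 Y6.888
G1 X9.995 Y11.692
G1 X4.503 Y12.511
G1 X0.438 Y8.727
G1 X0.863 Y3.190
G1 X5.456 Y0.070
G1 X10.759 Y1.715
G1 X12.779 Y6.888
; layer 3
G0 Z10.218
G0 X12.779 Y6.888
G1 X9.995 Y11.692
G1 X4.503 Y12.511
G1 X0.438 Y8.727
G1 X0.863 Y3.190
G1 X5.456 Y0.070
G1 X10.759 Y1.715
G1 X12.779 Y6.888
; layer 4
G0 Z13.625
G0 X12.779 Y6.888
G1 X9.995 Y11.692
G1 X4.503 Y12.511
G1 X0.438 Y8.727
G1 X0.863 Y3.190
G1 X5.456 Y0.070
G1 X10.759 Y1.715
G1 X12.779 Y6.888
; layer 5
G0 Z17.031
G0 X12.779 Y6.888
G1 X9.995 Y11.692
G1 X4.503 Y12.511
G1 X0.438 Y8.727
G1 X0.863 Y3.190
G1 X5.456 Y0.070
G1 X10.759 Y1.715
G1 X12.779 Y6.888
; layer 6
G0 Z20.437
G0 X12.779 Y6.888
G1 X9.995 Y11.692
G1 X4.503 Y12.511
G1 X0.438 Y8.727
G1 X0.863 Y3.190
G1 X5.456 Y0.070
G1 X10.759 Y1.715
G1 X12.779 Y6.888
; layer 7
G0 Z23.843
G0 X12.779 Y6.888
G1 X9.995 Y11.692
G1 X4.503 Y12.511
G1 X0.438 Y8.727
G1 X0.863 Y3.190
G1 X5.456 Y0.070
G1 X10.759 Y1.715
G1 X12.779 Y6.888
M2 ; end

The solid is a regular 7-sided prism (a cylinder approximated with 7 flat sides), circumscribed radius ≈ 6.4 mm, height ≈ 23.8 mm. Slicing at Δz = 3.406 mm — 7 equal slices spanning the solid's height, so layer i sits at z = i·h/7 — gives 7 non-empty perimeters. Each is a 7-segment closed polygon; G0 lifts to the layer z and rapids to the start vertex, then G1 traces the edges.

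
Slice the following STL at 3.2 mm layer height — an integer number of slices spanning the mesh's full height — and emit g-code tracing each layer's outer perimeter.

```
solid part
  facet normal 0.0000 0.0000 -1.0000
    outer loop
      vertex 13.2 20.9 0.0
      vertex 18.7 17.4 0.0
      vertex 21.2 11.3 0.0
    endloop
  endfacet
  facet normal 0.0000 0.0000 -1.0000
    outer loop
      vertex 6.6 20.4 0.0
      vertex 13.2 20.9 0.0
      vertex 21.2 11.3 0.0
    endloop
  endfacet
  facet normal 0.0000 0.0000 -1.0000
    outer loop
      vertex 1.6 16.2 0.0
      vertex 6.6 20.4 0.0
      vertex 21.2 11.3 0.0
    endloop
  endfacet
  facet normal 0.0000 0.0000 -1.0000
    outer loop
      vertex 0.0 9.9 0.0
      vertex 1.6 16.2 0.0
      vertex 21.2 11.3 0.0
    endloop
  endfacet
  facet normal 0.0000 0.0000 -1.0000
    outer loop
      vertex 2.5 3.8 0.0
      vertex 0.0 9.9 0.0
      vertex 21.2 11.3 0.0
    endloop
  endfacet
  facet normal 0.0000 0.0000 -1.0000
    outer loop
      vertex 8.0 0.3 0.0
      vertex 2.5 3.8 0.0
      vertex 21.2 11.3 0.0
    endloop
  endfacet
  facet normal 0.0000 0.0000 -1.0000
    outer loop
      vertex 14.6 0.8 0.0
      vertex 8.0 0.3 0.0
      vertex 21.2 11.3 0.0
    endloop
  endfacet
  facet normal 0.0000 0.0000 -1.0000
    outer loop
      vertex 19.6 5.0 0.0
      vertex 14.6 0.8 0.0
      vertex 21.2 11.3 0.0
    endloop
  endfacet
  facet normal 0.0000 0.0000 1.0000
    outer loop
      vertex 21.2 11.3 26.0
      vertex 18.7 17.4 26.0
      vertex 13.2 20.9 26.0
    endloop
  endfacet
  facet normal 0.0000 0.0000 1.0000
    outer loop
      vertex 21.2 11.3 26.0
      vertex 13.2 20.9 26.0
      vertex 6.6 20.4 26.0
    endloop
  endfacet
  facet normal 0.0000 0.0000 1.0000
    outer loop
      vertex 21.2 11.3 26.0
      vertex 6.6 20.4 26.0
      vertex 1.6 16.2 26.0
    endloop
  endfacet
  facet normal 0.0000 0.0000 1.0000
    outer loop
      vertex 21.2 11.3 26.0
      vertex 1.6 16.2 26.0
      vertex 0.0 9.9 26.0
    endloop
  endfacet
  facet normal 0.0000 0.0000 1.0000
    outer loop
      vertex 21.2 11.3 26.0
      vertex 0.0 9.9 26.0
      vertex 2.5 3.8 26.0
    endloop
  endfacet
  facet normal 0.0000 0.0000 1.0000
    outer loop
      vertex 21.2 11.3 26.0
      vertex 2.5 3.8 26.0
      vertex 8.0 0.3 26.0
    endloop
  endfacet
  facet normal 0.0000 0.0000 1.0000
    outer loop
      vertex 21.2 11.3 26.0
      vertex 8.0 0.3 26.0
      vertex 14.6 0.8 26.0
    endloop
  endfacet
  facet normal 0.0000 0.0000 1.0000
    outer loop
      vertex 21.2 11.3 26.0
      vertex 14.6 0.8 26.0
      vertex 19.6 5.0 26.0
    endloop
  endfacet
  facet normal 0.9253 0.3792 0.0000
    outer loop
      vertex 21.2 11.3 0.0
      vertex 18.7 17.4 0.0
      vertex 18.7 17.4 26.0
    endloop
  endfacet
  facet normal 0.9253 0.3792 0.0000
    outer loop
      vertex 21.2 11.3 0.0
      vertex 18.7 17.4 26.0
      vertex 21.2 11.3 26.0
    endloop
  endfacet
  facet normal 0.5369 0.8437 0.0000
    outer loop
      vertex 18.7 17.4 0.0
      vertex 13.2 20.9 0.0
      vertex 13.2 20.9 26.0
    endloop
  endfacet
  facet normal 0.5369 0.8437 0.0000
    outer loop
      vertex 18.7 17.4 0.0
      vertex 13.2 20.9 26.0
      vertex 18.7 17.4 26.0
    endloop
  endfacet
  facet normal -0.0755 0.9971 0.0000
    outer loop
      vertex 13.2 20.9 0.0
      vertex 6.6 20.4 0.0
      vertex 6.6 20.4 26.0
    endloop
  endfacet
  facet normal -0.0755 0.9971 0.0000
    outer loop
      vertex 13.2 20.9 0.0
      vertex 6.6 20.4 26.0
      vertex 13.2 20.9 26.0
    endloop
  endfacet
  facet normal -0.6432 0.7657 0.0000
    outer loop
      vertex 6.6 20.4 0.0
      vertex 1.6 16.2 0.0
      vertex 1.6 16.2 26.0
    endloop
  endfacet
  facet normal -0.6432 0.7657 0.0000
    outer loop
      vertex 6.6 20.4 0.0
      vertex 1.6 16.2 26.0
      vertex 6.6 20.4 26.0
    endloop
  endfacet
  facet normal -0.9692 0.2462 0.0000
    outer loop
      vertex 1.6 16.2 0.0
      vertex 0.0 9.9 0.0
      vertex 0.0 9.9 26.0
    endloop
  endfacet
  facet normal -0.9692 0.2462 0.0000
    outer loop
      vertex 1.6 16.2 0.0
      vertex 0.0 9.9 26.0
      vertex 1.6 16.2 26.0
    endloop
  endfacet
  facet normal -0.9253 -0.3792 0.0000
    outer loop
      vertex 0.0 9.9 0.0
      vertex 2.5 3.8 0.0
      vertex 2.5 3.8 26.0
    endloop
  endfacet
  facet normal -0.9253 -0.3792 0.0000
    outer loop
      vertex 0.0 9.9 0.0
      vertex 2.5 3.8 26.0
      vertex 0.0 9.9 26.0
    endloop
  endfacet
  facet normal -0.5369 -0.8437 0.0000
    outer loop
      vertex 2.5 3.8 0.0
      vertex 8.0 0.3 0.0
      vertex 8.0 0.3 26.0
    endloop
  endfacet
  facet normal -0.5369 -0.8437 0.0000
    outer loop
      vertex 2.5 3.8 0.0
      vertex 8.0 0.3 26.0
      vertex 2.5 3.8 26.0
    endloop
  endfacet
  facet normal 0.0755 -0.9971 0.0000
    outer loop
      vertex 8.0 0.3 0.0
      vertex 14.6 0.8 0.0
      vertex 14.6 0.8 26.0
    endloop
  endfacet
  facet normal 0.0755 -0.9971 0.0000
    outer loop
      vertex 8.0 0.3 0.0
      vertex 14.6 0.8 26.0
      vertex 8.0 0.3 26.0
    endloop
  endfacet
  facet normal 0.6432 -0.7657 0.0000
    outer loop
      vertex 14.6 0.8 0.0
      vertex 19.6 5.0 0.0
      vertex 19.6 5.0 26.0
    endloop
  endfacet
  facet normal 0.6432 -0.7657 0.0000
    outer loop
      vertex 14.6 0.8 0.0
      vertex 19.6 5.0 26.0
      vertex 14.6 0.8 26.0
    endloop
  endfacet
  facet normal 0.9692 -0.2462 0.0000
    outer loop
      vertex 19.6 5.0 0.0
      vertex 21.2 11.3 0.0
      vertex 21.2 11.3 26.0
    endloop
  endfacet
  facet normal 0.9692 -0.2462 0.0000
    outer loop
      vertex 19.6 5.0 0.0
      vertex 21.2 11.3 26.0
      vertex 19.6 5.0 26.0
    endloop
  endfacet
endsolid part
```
; perimeter-only toolpath
G21 ; units = mm
G90 ; absolute positioning
G28 ; home
; layer 1
G0 Z3.2
G0 X21.2 Y11.3
G1 X18.7 Y17.4
G1 X13.2 Y20.9
G1 X6.6 Y20.4
G1 X1.6 Y16.2
G1 X0.0 Y9.9
G1 X2.5 Y3.8
G1 X8.0 Y0.3
G1 X14.6 Y0.8
G1 X19.6 Y5.0
G1 X21.2 Y11.3
; layer 2
G0 Z6.5
G0 X21.2 Y11.3
G1 X18.7 Y17.4
G1 X13.2 Y20.9
G1 X6.6 Y20.4
G1 X1.6 Y16.2
G1 X0.0 Y9.9
G1 X2.5 Y3.8
G1 X8.0 Y0.3
G1 X14.6 Y0.8
G1 X19.6 Y5.0
G1 X21.2 Y11.3
; layer 3
G0 Z9.8
G0 X21.2 Y11.3
G1 X18.7 Y17.4
G1 X13.2 Y20.9
G1 X6.6 Y20.4
G1 X1.6 Y16.2
G1 X0.0 Y9.9
G1 X2.5 Y3.8
G1 X8.0 Y0.3
G1 X14.6 Y0.8
G1 X19.6 Y5.0
G1 X21.2 Y11.3
; layer 4
G0 Z13.0
G0 X21.2 Y11.3
G1 X18.7 Y17.4
G1 X13.2 Y20.9
G1 X6.6 Y20.4
G1 X1.6 Y16.2
G1 X0.0 Y9.9
G1 X2.5 Y3.8
G1 X8.0 Y0.3
G1 X14.6 Y0.8
G1 X19.6 Y5.0
G1 X21.2 Y11.3
; layer 5
G0 Z16.2
G0 X21.2 Y11.3
G1 X18.7 Y17.4
G1 X13.2 Y20.9
G1 X6.6 Y20.4
G1 X1.6 Y16.2
G1 X0.0 Y9.9
G1 X2.5 Y3.8
G1 X8.0 Y0.3
G1 X14.6 Y0.8
G1 X19.6 Y5.0
G1 X21.2 Y11.3
; layer 6
G0 Z19.5
G0 X21.2 Y11.3
G1 X18.7 Y17.4
G1 X13.2 Y20.9
G1 X6.6 Y20.4
G1 X1.6 Y16.2
G1 X0.0 Y9.9
G1 X2.5 Y3.8
G1 X8.0 Y0.3
G1 X14.6 Y0.8
G1 X19.6 Y5.0
G1 X21.2 Y11.3
; layer 7
G0 Z22.8
G0 X21.2 Y11.3
G1 X18.7 Y17.4
G1 X13.2 Y20.9
G1 X6.6 Y20.4
G1 X1.6 Y16.2
G1 X0.0 Y9.9
G1 X2.5 Y3.8
G1 X8.0 Y0.3
G1 X14.6 Y0.8
G1 X19.6 Y5.0
G1 X21.2 Y11.3
; layer 8
G0 Z26.0
G0 X21.2 Y11.3
G1 X18.7 Y17.4
G1 X13.2 Y20.9
G1 X6.6 Y20.4
G1 X1.6 Y16.2
G1 X0.0 Y9.9
G1 X2.5 Y3.8
G1 X8.0 Y0.3
G1 X14.6 Y0.8
G1 X19.6 Y5.0
G1 X21.2 Y11.3
M2 ; end

The solid is a regular 10-sided prism (a cylinder approximated with 10 flat sides), circumscribed radius ≈ 10.6 mm, height ≈ 26 mm. Slicing at Δz = 3.2 mm — 8 equal slices spanning the solid's height, so layer i sits at z = i·h/8 — gives 8 non-empty perimeters. Each is a 10-segment closed polygon; G0 lifts to the layer z and rapids to the start vertex, then G1 traces the edges.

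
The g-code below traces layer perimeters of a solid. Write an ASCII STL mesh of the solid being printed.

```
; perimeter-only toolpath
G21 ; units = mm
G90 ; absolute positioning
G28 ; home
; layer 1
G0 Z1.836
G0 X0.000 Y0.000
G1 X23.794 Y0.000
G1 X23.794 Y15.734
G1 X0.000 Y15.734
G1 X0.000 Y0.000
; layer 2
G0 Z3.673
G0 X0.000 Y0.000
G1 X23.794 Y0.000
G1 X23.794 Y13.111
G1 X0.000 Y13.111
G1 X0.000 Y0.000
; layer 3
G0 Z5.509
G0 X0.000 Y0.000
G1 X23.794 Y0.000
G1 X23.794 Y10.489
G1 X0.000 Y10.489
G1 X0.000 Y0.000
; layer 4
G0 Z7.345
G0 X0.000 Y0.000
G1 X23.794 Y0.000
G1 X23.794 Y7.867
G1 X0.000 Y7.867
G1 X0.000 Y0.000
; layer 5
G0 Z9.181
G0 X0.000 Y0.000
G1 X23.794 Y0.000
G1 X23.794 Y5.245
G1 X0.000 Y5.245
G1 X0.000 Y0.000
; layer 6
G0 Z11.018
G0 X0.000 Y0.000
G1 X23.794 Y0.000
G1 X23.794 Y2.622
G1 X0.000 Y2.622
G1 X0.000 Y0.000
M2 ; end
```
solid part
  facet normal 0.0000 0.0000 -1.0000
    outer loop
      vertex 23.794 18.356 0.000
      vertex 23.794 0.000 0.000
      vertex 0.000 0.000 0.000
    endloop
  endfacet
  facet normal 0.0000 0.0000 -1.0000
    outer loop
      vertex 0.000 18.356 0.000
      vertex 23.794 18.356 0.000
      vertex 0.000 0.000 0.000
    endloop
  endfacet
  facet normal 0.0000 -1.0000 0.0000
    outer loop
      vertex 0.000 0.000 0.000
      vertex 23.794 0.000 0.000
      vertex 23.794 0.000 12.854
    endloop
  endfacet
  facet normal 0.0000 -1.0000 0.0000
    outer loop
      vertex 0.000 0.000 0.000
      vertex 23.794 0.000 12.854
      vertex 0.000 0.000 12.854
    endloop
  endfacet
  facet normal 0.0000 0.5736 0.8191
    outer loop
      vertex 0.000 0.000 12.854
      vertex 23.794 0.000 12.854
      vertex 23.794 18.356 0.000
    endloop
  endfacet
  facet normal 0.0000 0.5736 0.8191
    outer loop
      vertex 0.000 0.000 12.854
      vertex 23.794 18.356 0.000
      vertex 0.000 18.356 0.000
    endloop
  endfacet
  facet normal -1.0000 0.0000 0.0000
    outer loop
      vertex 0.000 0.000 12.854
      vertex 0.000 18.356 0.000
      vertex 0.000 0.000 0.000
    endloop
  endfacet
  facet normal 1.0000 0.0000 0.0000
    outer loop
      vertex 23.794 0.000 0.000
      vertex 23.794 18.356 0.000
      vertex 23.794 0.000 12.854
    endloop
  endfacet
endsolid part

The G0 Z moves step by Δz≈1.836 mm. The G1 loops shrink linearly with z, so the solid tapers from its base footprint up to z≈12.9. Closing with a flat bottom cap and the tapered top and triangulating gives 8 facets — a wedge (ramp): 23.8 × 18.4 mm base, rising to 12.9 mm along the y=0 edge and sloping linearly to z=0 at y=18.4.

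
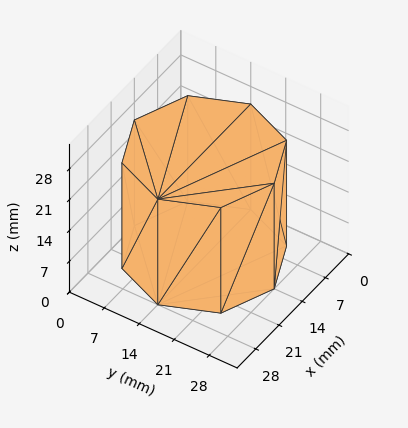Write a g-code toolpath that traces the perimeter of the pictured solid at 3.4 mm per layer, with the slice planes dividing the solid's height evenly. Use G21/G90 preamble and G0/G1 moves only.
Reading the render: the shape is a regular 8-sided prism (a cylinder approximated with 8 flat sides), circumscribed radius ≈ 14 mm, height ≈ 24 mm (dimensions read to the nearest mm from the axis ticks). For the g-code, the solid's height is divided into equal slices at the stated Δz and each level perimeter traced with G1 moves after a G0 lift.

; perimeter-only toolpath
G21 ; units = mm
G90 ; absolute positioning
G28 ; home
; layer 1
G0 Z3.4
G0 X28.0 Y14.0
G1 X23.9 Y23.9
G1 X14.0 Y28.0
G1 X4.1 Y23.9
G1 X0.0 Y14.0
G1 X4.1 Y4.1
G1 X14.0 Y0.0
G1 X23.9 Y4.1
G1 X28.0 Y14.0
; layer 2
G0 Z6.9
G0 X28.0 Y14.0
G1 X23.9 Y23.9
G1 X14.0 Y28.0
G1 X4.1 Y23.9
G1 X0.0 Y14.0
G1 X4.1 Y4.1
G1 X14.0 Y0.0
G1 X23.9 Y4.1
G1 X28.0 Y14.0
; layer 3
G0 Z10.3
G0 X28.0 Y14.0
G1 X23.9 Y23.9
G1 X14.0 Y28.0
G1 X4.1 Y23.9
G1 X0.0 Y14.0
G1 X4.1 Y4.1
G1 X14.0 Y0.0
G1 X23.9 Y4.1
G1 X28.0 Y14.0
; layer 4
G0 Z13.7
G0 X28.0 Y14.0
G1 X23.9 Y23.9
G1 X14.0 Y28.0
G1 X4.1 Y23.9
G1 X0.0 Y14.0
G1 X4.1 Y4.1
G1 X14.0 Y0.0
G1 X23.9 Y4.1
G1 X28.0 Y14.0
; layer 5
G0 Z17.1
G0 X28.0 Y14.0
G1 X23.9 Y23.9
G1 X14.0 Y28.0
G1 X4.1 Y23.9
G1 X0.0 Y14.0
G1 X4.1 Y4.1
G1 X14.0 Y0.0
G1 X23.9 Y4.1
G1 X28.0 Y14.0
; layer 6
G0 Z20.6
G0 X28.0 Y14.0
G1 X23.9 Y23.9
G1 X14.0 Y28.0
G1 X4.1 Y23.9
G1 X0.0 Y14.0
G1 X4.1 Y4.1
G1 X14.0 Y0.0
G1 X23.9 Y4.1
G1 X28.0 Y14.0
; layer 7
G0 Z24.0
G0 X28.0 Y14.0
G1 X23.9 Y23.9
G1 X14.0 Y28.0
G1 X4.1 Y23.9
G1 X0.0 Y14.0
G1 X4.1 Y4.1
G1 X14.0 Y0.0
G1 X23.9 Y4.1
G1 X28.0 Y14.0
M2 ; end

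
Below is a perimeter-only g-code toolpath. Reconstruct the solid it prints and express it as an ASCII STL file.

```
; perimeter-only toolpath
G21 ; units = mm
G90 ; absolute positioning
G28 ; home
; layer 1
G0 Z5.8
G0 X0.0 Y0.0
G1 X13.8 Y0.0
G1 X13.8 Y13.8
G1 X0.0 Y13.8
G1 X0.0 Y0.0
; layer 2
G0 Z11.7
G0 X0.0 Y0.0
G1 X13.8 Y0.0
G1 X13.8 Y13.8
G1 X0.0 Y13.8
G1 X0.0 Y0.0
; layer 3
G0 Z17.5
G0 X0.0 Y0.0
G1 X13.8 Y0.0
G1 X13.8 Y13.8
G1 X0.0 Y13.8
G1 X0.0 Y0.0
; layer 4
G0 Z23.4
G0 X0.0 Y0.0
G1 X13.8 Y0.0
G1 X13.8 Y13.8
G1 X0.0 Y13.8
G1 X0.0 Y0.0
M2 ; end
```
solid part
  facet normal 0.0000 0.0000 -1.0000
    outer loop
      vertex 13.8 13.8 0.0
      vertex 13.8 0.0 0.0
      vertex 0.0 0.0 0.0
    endloop
  endfacet
  facet normal 0.0000 0.0000 -1.0000
    outer loop
      vertex 0.0 13.8 0.0
      vertex 13.8 13.8 0.0
      vertex 0.0 0.0 0.0
    endloop
  endfacet
  facet normal 0.0000 0.0000 1.0000
    outer loop
      vertex 0.0 0.0 23.4
      vertex 13.8 0.0 23.4
      vertex 13.8 13.8 23.4
    endloop
  endfacet
  facet normal 0.0000 0.0000 1.0000
    outer loop
      vertex 0.0 0.0 23.4
      vertex 13.8 13.8 23.4
      vertex 0.0 13.8 23.4
    endloop
  endfacet
  facet normal 0.0000 -1.0000 0.0000
    outer loop
      vertex 0.0 0.0 0.0
      vertex 13.8 0.0 0.0
      vertex 13.8 0.0 23.4
    endloop
  endfacet
  facet normal 0.0000 -1.0000 0.0000
    outer loop
      vertex 0.0 0.0 0.0
      vertex 13.8 0.0 23.4
      vertex 0.0 0.0 23.4
    endloop
  endfacet
  facet normal 0.0000 1.0000 0.0000
    outer loop
      vertex 13.8 13.8 23.4
      vertex 13.8 13.8 0.0
      vertex 0.0 13.8 0.0
    endloop
  endfacet
  facet normal 0.0000 1.0000 0.0000
    outer loop
      vertex 0.0 13.8 23.4
      vertex 13.8 13.8 23.4
      vertex 0.0 13.8 0.0
    endloop
  endfacet
  facet normal -1.0000 0.0000 0.0000
    outer loop
      vertex 0.0 13.8 23.4
      vertex 0.0 13.8 0.0
      vertex 0.0 0.0 0.0
    endloop
  endfacet
  facet normal -1.0000 0.0000 0.0000
    outer loop
      vertex 0.0 0.0 23.4
      vertex 0.0 13.8 23.4
      vertex 0.0 0.0 0.0
    endloop
  endfacet
  facet normal 1.0000 0.0000 0.0000
    outer loop
      vertex 13.8 0.0 0.0
      vertex 13.8 13.8 0.0
      vertex 13.8 13.8 23.4
    endloop
  endfacet
  facet normal 1.0000 0.0000 0.0000
    outer loop
      vertex 13.8 0.0 0.0
      vertex 13.8 13.8 23.4
      vertex 13.8 0.0 23.4
    endloop
  endfacet
endsolid part

The G0 Z moves step by Δz≈5.8 mm. Every layer's G1 loop is the same polygon, so the solid is a straight extrusion of it from z=0 to z≈23.4. Closing with flat bottom and top caps and triangulating gives 12 facets — a rectangular box, roughly 13.8 × 13.8 mm footprint and 23.4 mm tall.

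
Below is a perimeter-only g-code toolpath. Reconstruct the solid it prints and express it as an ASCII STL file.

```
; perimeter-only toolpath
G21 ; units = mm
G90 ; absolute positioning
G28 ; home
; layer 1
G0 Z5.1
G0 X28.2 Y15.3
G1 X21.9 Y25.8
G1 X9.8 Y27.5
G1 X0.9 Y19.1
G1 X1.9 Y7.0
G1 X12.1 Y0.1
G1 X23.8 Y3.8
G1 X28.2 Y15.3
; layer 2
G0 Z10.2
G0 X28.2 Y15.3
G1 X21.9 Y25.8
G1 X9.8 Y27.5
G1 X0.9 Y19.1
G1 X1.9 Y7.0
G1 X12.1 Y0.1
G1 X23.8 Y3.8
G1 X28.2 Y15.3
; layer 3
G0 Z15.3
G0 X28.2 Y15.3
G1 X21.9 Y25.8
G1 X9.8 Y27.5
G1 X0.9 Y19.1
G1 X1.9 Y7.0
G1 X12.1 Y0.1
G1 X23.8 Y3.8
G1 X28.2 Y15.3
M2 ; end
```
solid part
  facet normal 0.0000 0.0000 -1.0000
    outer loop
      vertex 9.8 27.5 0.0
      vertex 21.9 25.8 0.0
      vertex 28.2 15.3 0.0
    endloop
  endfacet
  facet normal 0.0000 0.0000 -1.0000
    outer loop
      vertex 0.9 19.1 0.0
      vertex 9.8 27.5 0.0
      vertex 28.2 15.3 0.0
    endloop
  endfacet
  facet normal 0.0000 0.0000 -1.0000
    outer loop
      vertex 1.9 7.0 0.0
      vertex 0.9 19.1 0.0
      vertex 28.2 15.3 0.0
    endloop
  endfacet
  facet normal 0.0000 0.0000 -1.0000
    outer loop
      vertex 12.1 0.1 0.0
      vertex 1.9 7.0 0.0
      vertex 28.2 15.3 0.0
    endloop
  endfacet
  facet normal 0.0000 0.0000 -1.0000
    outer loop
      vertex 23.8 3.8 0.0
      vertex 12.1 0.1 0.0
      vertex 28.2 15.3 0.0
    endloop
  endfacet
  facet normal 0.0000 0.0000 1.0000
    outer loop
      vertex 28.2 15.3 15.3
      vertex 21.9 25.8 15.3
      vertex 9.8 27.5 15.3
    endloop
  endfacet
  facet normal 0.0000 0.0000 1.0000
    outer loop
      vertex 28.2 15.3 15.3
      vertex 9.8 27.5 15.3
      vertex 0.9 19.1 15.3
    endloop
  endfacet
  facet normal 0.0000 0.0000 1.0000
    outer loop
      vertex 28.2 15.3 15.3
      vertex 0.9 19.1 15.3
      vertex 1.9 7.0 15.3
    endloop
  endfacet
  facet normal 0.0000 0.0000 1.0000
    outer loop
      vertex 28.2 15.3 15.3
      vertex 1.9 7.0 15.3
      vertex 12.1 0.1 15.3
    endloop
  endfacet
  facet normal 0.0000 0.0000 1.0000
    outer loop
      vertex 28.2 15.3 15.3
      vertex 12.1 0.1 15.3
      vertex 23.8 3.8 15.3
    endloop
  endfacet
  facet normal 0.8575 0.5145 0.0000
    outer loop
      vertex 28.2 15.3 0.0
      vertex 21.9 25.8 0.0
      vertex 21.9 25.8 15.3
    endloop
  endfacet
  facet normal 0.8575 0.5145 0.0000
    outer loop
      vertex 28.2 15.3 0.0
      vertex 21.9 25.8 15.3
      vertex 28.2 15.3 15.3
    endloop
  endfacet
  facet normal 0.1391 0.9903 0.0000
    outer loop
      vertex 21.9 25.8 0.0
      vertex 9.8 27.5 0.0
      vertex 9.8 27.5 15.3
    endloop
  endfacet
  facet normal 0.1391 0.9903 0.0000
    outer loop
      vertex 21.9 25.8 0.0
      vertex 9.8 27.5 15.3
      vertex 21.9 25.8 15.3
    endloop
  endfacet
  facet normal -0.6864 0.7272 0.0000
    outer loop
      vertex 9.8 27.5 0.0
      vertex 0.9 19.1 0.0
      vertex 0.9 19.1 15.3
    endloop
  endfacet
  facet normal -0.6864 0.7272 0.0000
    outer loop
      vertex 9.8 27.5 0.0
      vertex 0.9 19.1 15.3
      vertex 9.8 27.5 15.3
    endloop
  endfacet
  facet normal -0.9966 -0.0824 0.0000
    outer loop
      vertex 0.9 19.1 0.0
      vertex 1.9 7.0 0.0
      vertex 1.9 7.0 15.3
    endloop
  endfacet
  facet normal -0.9966 -0.0824 0.0000
    outer loop
      vertex 0.9 19.1 0.0
      vertex 1.9 7.0 15.3
      vertex 0.9 19.1 15.3
    endloop
  endfacet
  facet normal -0.5603 -0.8283 0.0000
    outer loop
      vertex 1.9 7.0 0.0
      vertex 12.1 0.1 0.0
      vertex 12.1 0.1 15.3
    endloop
  endfacet
  facet normal -0.5603 -0.8283 0.0000
    outer loop
      vertex 1.9 7.0 0.0
      vertex 12.1 0.1 15.3
      vertex 1.9 7.0 15.3
    endloop
  endfacet
  facet normal 0.3015 -0.9535 0.0000
    outer loop
      vertex 12.1 0.1 0.0
      vertex 23.8 3.8 0.0
      vertex 23.8 3.8 15.3
    endloop
  endfacet
  facet normal 0.3015 -0.9535 0.0000
    outer loop
      vertex 12.1 0.1 0.0
      vertex 23.8 3.8 15.3
      vertex 12.1 0.1 15.3
    endloop
  endfacet
  facet normal 0.9340 -0.3573 0.0000
    outer loop
      vertex 23.8 3.8 0.0
      vertex 28.2 15.3 0.0
      vertex 28.2 15.3 15.3
    endloop
  endfacet
  facet normal 0.9340 -0.3573 0.0000
    outer loop
      vertex 23.8 3.8 0.0
      vertex 28.2 15.3 15.3
      vertex 23.8 3.8 15.3
    endloop
  endfacet
endsolid part

The G0 Z moves step by Δz≈5.1 mm. Every layer's G1 loop is the same polygon, so the solid is a straight extrusion of it from z=0 to z≈15.3. Closing with flat bottom and top caps and triangulating gives 24 facets — a regular 7-sided prism (a cylinder approximated with 7 flat sides), circumscribed radius ≈ 14.1 mm, height ≈ 15.3 mm.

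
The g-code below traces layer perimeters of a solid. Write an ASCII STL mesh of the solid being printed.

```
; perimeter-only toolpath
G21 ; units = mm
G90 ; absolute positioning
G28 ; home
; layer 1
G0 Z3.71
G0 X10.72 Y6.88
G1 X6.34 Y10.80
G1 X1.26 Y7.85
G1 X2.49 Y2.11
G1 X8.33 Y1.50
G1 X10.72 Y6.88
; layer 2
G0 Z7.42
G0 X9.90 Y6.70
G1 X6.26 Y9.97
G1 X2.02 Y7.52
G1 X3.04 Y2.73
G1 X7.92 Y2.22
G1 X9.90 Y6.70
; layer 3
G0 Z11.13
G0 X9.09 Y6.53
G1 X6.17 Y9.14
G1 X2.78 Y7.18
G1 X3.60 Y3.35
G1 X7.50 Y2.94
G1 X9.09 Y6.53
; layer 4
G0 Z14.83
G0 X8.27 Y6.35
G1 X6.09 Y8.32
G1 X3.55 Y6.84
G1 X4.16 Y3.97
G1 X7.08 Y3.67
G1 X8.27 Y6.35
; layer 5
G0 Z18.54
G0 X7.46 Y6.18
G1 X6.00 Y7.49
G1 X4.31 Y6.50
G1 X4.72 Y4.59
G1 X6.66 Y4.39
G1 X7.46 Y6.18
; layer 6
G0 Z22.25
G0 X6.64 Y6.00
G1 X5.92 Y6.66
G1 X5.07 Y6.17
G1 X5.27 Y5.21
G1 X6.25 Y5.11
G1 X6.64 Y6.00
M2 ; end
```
solid part
  facet normal 0.0000 0.0000 -1.0000
    outer loop
      vertex 0.50 8.19 0.00
      vertex 6.43 11.63 0.00
      vertex 11.53 7.05 0.00
    endloop
  endfacet
  facet normal 0.0000 0.0000 -1.0000
    outer loop
      vertex 1.93 1.49 0.00
      vertex 0.50 8.19 0.00
      vertex 11.53 7.05 0.00
    endloop
  endfacet
  facet normal 0.0000 0.0000 -1.0000
    outer loop
      vertex 8.75 0.78 0.00
      vertex 1.93 1.49 0.00
      vertex 11.53 7.05 0.00
    endloop
  endfacet
  facet normal 0.6574 0.7320 0.1787
    outer loop
      vertex 11.53 7.05 0.00
      vertex 6.43 11.63 0.00
      vertex 5.83 5.83 25.96
    endloop
  endfacet
  facet normal -0.4937 0.8511 0.1787
    outer loop
      vertex 6.43 11.63 0.00
      vertex 0.50 8.19 0.00
      vertex 5.83 5.83 25.96
    endloop
  endfacet
  facet normal -0.9622 -0.2054 0.1789
    outer loop
      vertex 0.50 8.19 0.00
      vertex 1.93 1.49 0.00
      vertex 5.83 5.83 25.96
    endloop
  endfacet
  facet normal -0.1019 -0.9786 0.1789
    outer loop
      vertex 1.93 1.49 0.00
      vertex 8.75 0.78 0.00
      vertex 5.83 5.83 25.96
    endloop
  endfacet
  facet normal 0.8994 -0.3988 0.1787
    outer loop
      vertex 8.75 0.78 0.00
      vertex 11.53 7.05 0.00
      vertex 5.83 5.83 25.96
    endloop
  endfacet
endsolid part

The G0 Z moves step by Δz≈3.71 mm. The G1 loops shrink linearly with z, so the solid tapers from its base footprint up to z≈26. Closing with a flat bottom cap and the tapered top and triangulating gives 8 facets — a regular 5-sided pyramid, base circumscribed radius ≈ 5.83 mm, apex at z ≈ 26 mm.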